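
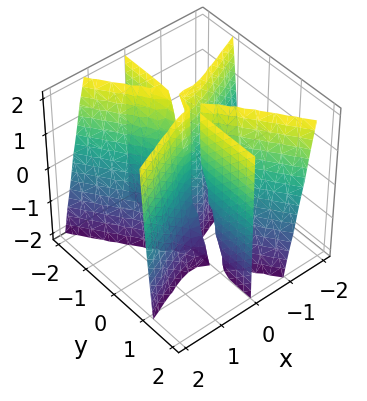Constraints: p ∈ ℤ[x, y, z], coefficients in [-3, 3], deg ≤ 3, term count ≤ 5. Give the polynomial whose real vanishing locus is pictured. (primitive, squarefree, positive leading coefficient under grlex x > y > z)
(a) There are 2 components.
(b) deg p = 3.
(c) Observable constraints: it meets the x-axis at x = 0 (among the integer gridlines); the visible y-axis segment lies entirely on the surface; the visible z-axis segment lies entirely on the surface.
(d) Solving for integer coefficients yields p as stated.

2*x^3 - 3*x^2*y - 3*x*y^2 - x*y*z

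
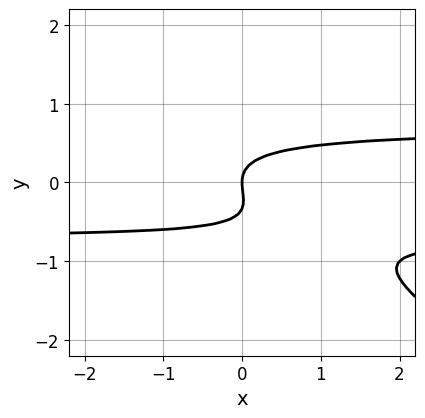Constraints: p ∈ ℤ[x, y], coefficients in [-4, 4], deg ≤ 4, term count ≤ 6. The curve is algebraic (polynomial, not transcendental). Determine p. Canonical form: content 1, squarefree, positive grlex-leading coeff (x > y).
2*x*y^2 + 3*y^3 + y^2 - x

deg p = 3. No degree-2 curve has this shape.
Checking where it meets the axes: one y-axis crossing is at y = 0; one x-axis crossing is at x = 0.
Assembling these constraints gives the stated polynomial.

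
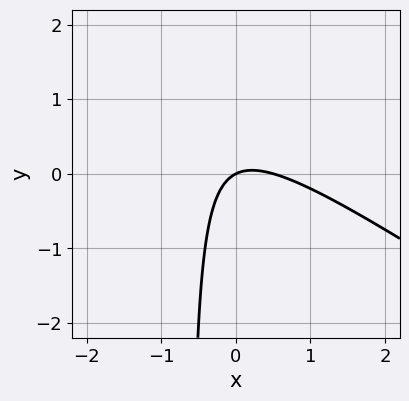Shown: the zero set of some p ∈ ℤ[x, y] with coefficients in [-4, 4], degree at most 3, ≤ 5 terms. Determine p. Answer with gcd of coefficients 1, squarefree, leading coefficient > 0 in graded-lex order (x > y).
2*x^2 + 3*x*y - x + 2*y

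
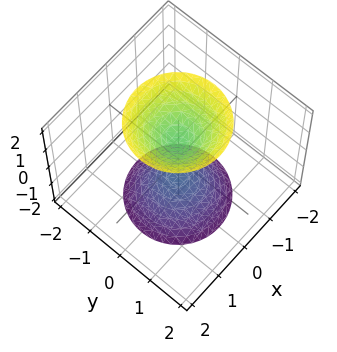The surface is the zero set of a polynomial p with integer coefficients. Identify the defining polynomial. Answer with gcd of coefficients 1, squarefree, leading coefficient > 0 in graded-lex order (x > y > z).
1. The picture has 2 separate pieces. Treating them together as one polynomial.
2. Degree: no degree-1 surface has this shape, so deg p = 2.
3. By symmetry, every cross-section ⟂ z is a circle, so x, y appear only via x² + y².
4. From the visible intercepts: no y-intercept at any integer in the box; it misses every integer gridline on the x-axis.
5. Assembling these constraints gives the stated polynomial. Check: (0, 0, -1) on the z-axis lies on the surface, and p(0, 0, -1) = 0. ✓

2*x^2 + 2*y^2 - z^2 + 1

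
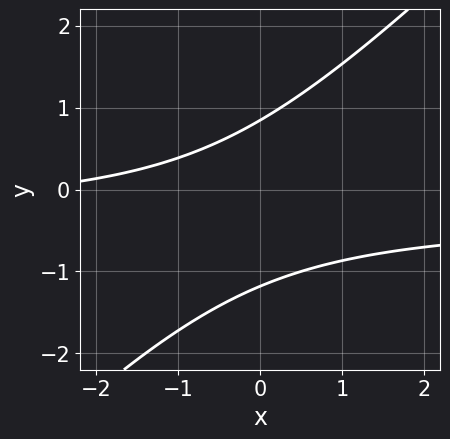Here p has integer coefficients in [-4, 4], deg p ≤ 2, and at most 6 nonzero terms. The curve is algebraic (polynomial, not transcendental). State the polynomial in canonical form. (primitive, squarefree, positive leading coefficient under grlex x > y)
3*x*y - 3*y^2 + x - y + 3

Degree: a generic line meets the curve in up to 2 points, so deg p = 2.
Checking where it meets the axes: no x-intercept at any integer in the box.
Matching integer coefficients to the picture gives p.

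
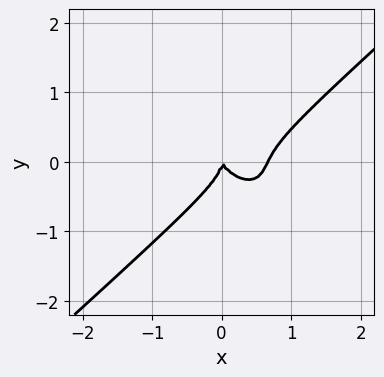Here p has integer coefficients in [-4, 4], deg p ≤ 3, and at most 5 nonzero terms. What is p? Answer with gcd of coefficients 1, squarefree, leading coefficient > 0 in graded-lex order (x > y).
3*x^3 - x*y^2 - 3*y^3 - 2*x^2 - x*y

(a) deg p = 3. No degree-2 curve has this shape.
(b) Observable constraints: it crosses the y-axis at the gridline y = 0; it meets the x-axis at x = 0 (among the integer gridlines).
(c) Assembling these constraints gives the stated polynomial.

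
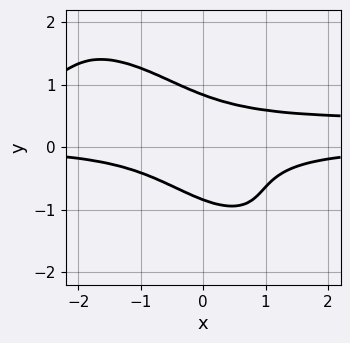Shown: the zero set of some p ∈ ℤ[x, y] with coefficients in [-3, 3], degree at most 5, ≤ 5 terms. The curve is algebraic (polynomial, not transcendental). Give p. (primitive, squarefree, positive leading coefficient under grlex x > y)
2*x^2*y^2 + 3*x*y^3 + 2*y^4 - x^2*y - 1

1. Degree: the shape is more complex than any degree-3 curve, so deg p = 4.
2. Checking where it meets the axes: it misses every integer gridline on the x-axis.
3. Matching integer coefficients to the picture gives p.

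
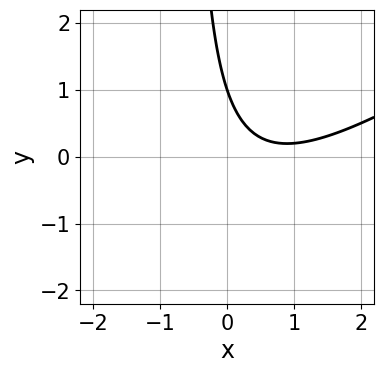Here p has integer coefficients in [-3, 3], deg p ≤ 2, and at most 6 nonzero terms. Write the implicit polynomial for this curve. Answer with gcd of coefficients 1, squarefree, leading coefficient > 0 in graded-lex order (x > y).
deg p = 2.
Reading off the gridlines: it misses every integer gridline on the x-axis; it crosses the y-axis at the gridline y = 1.
The integer polynomial consistent with all of this is the stated p.

2*x^2 - 3*x*y - 3*x - 2*y + 2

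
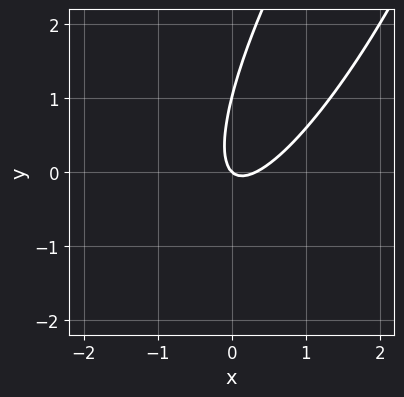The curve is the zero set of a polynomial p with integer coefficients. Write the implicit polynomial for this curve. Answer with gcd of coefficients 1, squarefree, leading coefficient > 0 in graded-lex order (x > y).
3*x^2 - 3*x*y + y^2 - x - y

(a) deg p = 2. The shape is more complex than any degree-1 curve.
(b) Against the integer gridlines: among the integer gridlines, it crosses the y-axis at y ∈ {0, 1}; one x-axis crossing is at x = 0.
(c) Together with the visible shape, these determine p as stated.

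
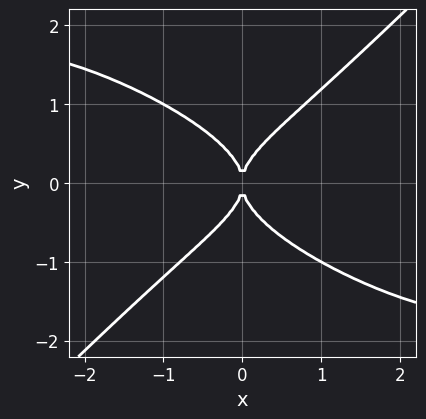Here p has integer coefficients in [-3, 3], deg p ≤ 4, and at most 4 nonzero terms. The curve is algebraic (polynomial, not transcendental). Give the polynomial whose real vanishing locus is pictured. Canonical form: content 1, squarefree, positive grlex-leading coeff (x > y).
x^3*y + 2*x^2*y^2 - 3*y^4 + 2*x^2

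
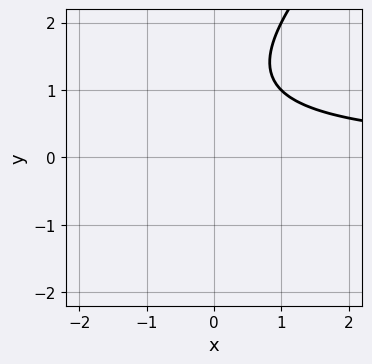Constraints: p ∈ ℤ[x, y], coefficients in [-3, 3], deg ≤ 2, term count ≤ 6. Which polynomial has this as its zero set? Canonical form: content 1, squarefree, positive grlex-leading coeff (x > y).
x*y - y^2 + 2*y - 2

Degree: the shape is more complex than any degree-1 curve, so deg p = 2.
Reading off the gridlines: no x-intercept at any integer in the box; no y-intercept at any integer in the box.
Putting this together gives p.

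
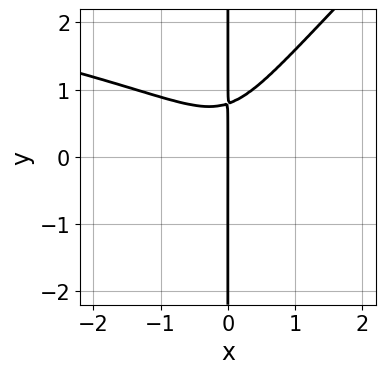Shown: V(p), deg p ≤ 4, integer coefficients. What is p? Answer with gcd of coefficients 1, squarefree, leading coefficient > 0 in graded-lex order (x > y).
2*x^2*y^2 - 2*x*y^3 + 2*x^3 + x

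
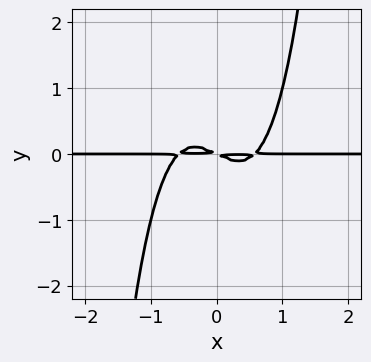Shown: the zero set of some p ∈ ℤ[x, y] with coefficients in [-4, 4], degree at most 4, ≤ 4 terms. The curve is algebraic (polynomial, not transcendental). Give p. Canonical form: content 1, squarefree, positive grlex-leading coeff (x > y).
(a) deg p = 4.
(b) From the axis intercepts and sections: every point of the x-axis in the box is on the curve.
(c) Together with the visible shape, these determine p as stated.

3*x^3*y - x*y - 2*y^2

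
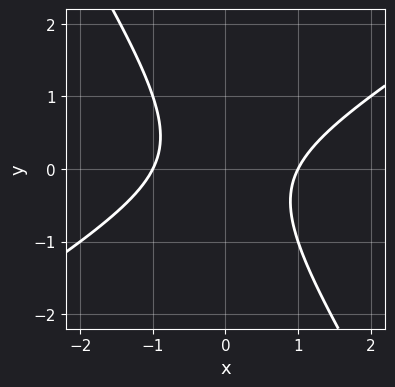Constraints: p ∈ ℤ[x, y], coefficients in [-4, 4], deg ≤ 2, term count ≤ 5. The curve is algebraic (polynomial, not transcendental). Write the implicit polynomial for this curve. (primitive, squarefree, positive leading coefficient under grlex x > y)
x^2 - x*y - y^2 - 1

1. Degree: a generic line meets the curve in up to 2 points, so deg p = 2.
2. From the visible intercepts: it misses every integer gridline on the y-axis; the x-axis gridline crossings are at x ∈ {-1, 1}.
3. Matching integer coefficients to the picture gives p.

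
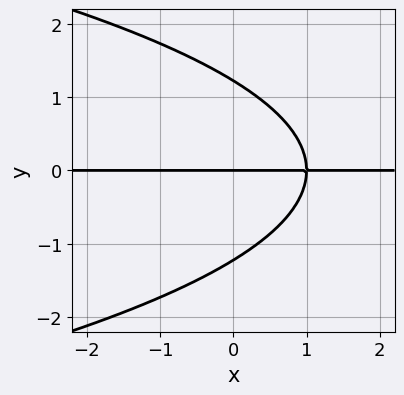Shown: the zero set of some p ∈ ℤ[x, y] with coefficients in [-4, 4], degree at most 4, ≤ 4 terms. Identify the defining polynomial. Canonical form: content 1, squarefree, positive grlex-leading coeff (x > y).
First, degree: the shape is more complex than any degree-2 curve, so deg p = 3.
Next, checking where it meets the axes: one y-axis crossing is at y = 0; the visible x-axis segment lies entirely on the curve.
Finally, fitting integer coefficients to these (and the overall shape) gives p.

2*y^3 + 3*x*y - 3*y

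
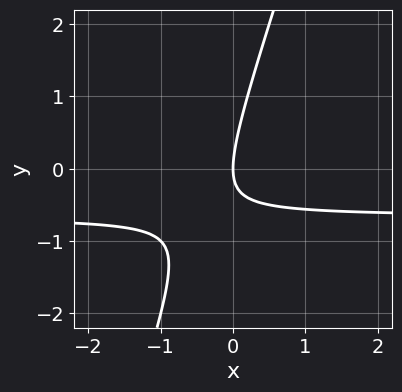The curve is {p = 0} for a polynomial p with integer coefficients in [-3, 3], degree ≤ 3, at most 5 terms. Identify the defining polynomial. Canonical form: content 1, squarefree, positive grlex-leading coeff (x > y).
3*x*y - y^2 + 2*x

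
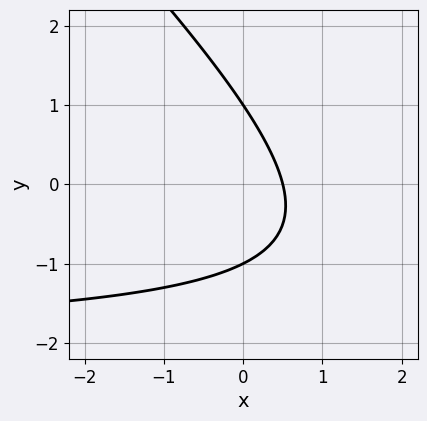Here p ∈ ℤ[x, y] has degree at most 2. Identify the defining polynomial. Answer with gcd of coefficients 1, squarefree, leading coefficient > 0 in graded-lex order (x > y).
x*y + y^2 + 2*x - 1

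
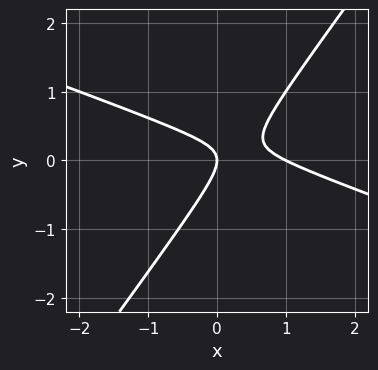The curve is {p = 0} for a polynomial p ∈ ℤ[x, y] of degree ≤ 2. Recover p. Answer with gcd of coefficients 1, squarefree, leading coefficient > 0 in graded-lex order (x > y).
x^2 + 2*x*y - 2*y^2 - x

1. The degree is 2 — a generic line meets the curve in up to 2 points.
2. Observable constraints: the x-axis gridline crossings are at x ∈ {0, 1}; it meets the y-axis at y = 0 (among the integer gridlines).
3. Together with the visible shape, these determine p as stated.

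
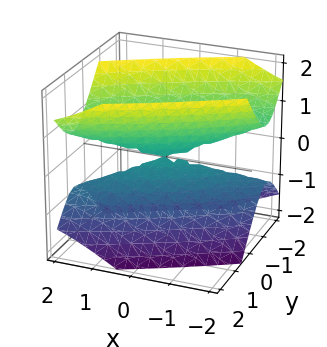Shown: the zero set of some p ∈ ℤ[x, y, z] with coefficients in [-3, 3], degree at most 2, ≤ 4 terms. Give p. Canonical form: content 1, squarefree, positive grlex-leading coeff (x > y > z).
x^2 - 3*x*y + 3*y^2 - 2*z^2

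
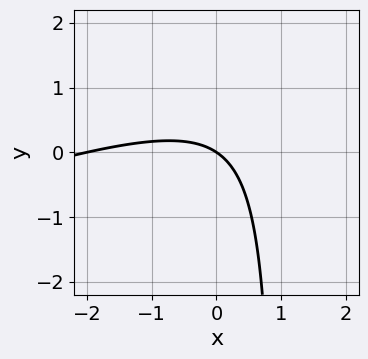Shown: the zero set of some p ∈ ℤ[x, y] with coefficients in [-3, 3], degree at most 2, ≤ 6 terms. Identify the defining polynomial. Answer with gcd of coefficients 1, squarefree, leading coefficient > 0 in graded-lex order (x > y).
Degree: a generic line meets the curve in up to 2 points, so deg p = 2.
Against the integer gridlines: among the integer gridlines, it crosses the x-axis at x ∈ {-2, 0}; one y-axis crossing is at y = 0.
Putting this together gives p.

x^2 - 3*x*y + 2*x + 3*y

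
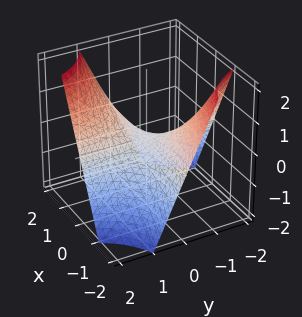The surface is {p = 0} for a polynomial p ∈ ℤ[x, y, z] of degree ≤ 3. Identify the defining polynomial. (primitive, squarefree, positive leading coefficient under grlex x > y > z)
1. deg p = 2. A hyperbolic paraboloid; a quadric.
2. From the axis intercepts and sections: it meets the z-axis at z = 0 (among the integer gridlines); the visible y-axis segment lies entirely on the surface; the visible x-axis segment lies entirely on the surface.
3. Fitting integer coefficients to these (and the overall shape) gives p.

x*y - z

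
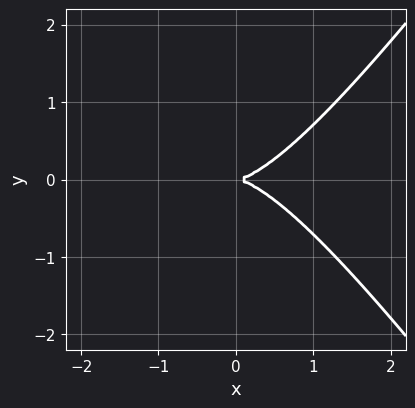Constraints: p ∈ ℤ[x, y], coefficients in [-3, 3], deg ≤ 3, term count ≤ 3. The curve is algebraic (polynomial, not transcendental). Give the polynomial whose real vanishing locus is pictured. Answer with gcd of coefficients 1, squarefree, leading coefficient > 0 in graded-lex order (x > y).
(a) deg p = 3. A generic line meets the curve in up to 3 points.
(b) Symmetries: it's symmetric under y → −y, forcing even powers of y.
(c) Against the integer gridlines: it crosses the y-axis at the gridline y = 0; one x-axis crossing is at x = 0.
(d) Matching integer coefficients to the picture gives p.

2*x^3 - x*y^2 - 3*y^2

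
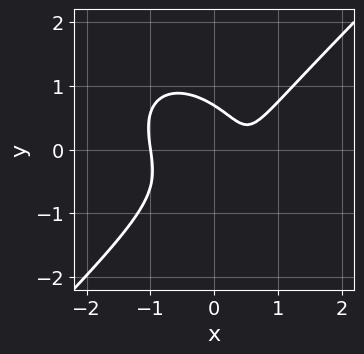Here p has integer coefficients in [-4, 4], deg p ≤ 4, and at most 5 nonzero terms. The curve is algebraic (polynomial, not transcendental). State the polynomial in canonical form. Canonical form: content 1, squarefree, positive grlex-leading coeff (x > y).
First, degree: a generic line meets the curve in up to 3 points, so deg p = 3.
Then, from the axis intercepts and sections: one x-axis crossing is at x = -1.
Finally, these observations pin down the coefficients.

3*x^3 - 3*y^3 - x*y - 2*x + 1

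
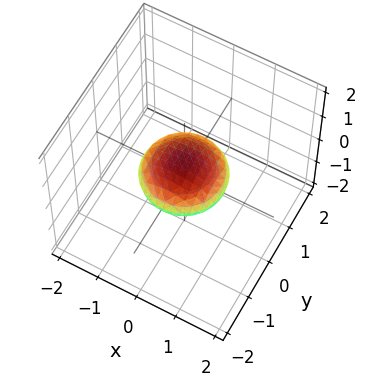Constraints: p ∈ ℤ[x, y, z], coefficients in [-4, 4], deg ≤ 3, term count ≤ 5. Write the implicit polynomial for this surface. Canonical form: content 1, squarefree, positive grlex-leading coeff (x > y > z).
(a) The degree is 2 — no degree-1 surface has this shape.
(b) By symmetry, every cross-section ⟂ z is a circle, so x, y appear only via x² + y².
(c) Observable constraints: a circular section at z = 0 has radius exactly 1; the x-axis gridline crossings are at x ∈ {-1, 1}.
(d) Solving for integer coefficients yields p as stated.

x^2 + y^2 + 3*z^2 - 1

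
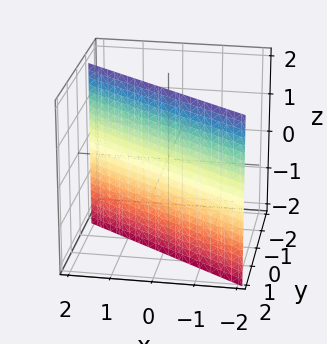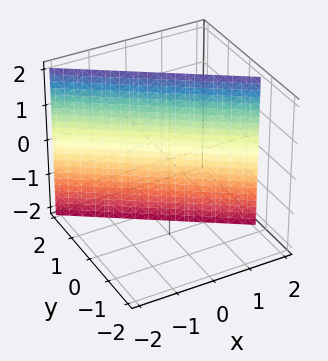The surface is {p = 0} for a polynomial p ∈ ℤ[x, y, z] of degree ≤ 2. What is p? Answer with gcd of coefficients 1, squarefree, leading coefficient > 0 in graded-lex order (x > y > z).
2*x + 3*y - 2

First, degree: the surface is flat (a plane), so deg p = 1.
Next, from the visible intercepts: the surface avoids every integer z-axis point in the box; one x-axis crossing is at x = 1.
Finally, these observations pin down the coefficients.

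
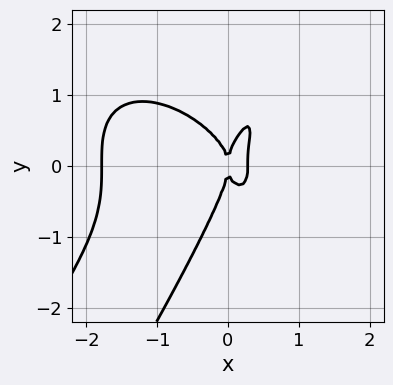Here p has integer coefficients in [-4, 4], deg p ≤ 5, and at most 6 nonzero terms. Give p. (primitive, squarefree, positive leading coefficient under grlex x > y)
2*x^4 - 2*x*y^3 + y^4 + 3*x^3 - x^2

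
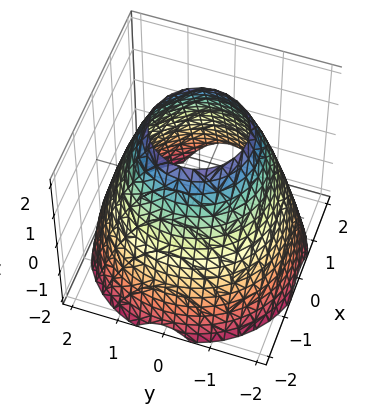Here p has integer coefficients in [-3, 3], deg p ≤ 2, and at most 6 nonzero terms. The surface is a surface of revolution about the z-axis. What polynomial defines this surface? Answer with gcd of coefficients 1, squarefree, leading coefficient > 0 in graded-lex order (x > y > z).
x^2 + y^2 + z - 3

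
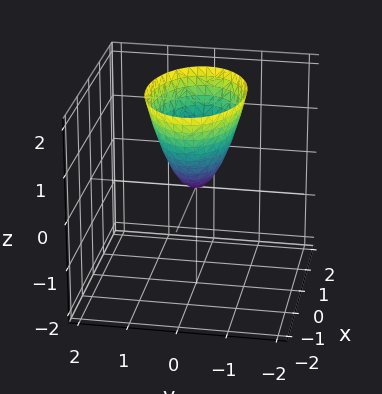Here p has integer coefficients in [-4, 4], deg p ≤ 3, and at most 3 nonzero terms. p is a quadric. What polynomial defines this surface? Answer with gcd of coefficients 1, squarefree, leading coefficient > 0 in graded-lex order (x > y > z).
x^2 + 2*y^2 - z

deg p = 2. A single bowl opening along one axis; a quadric.
Symmetries: it's symmetric under y → −y, forcing even powers of y; the x ↦ −x reflection is a symmetry, so x appears only in even powers.
From the visible intercepts: it crosses the y-axis at the gridline y = 0; one x-axis crossing is at x = 0; it meets the z-axis at z = 0 (among the integer gridlines).
These observations pin down the coefficients.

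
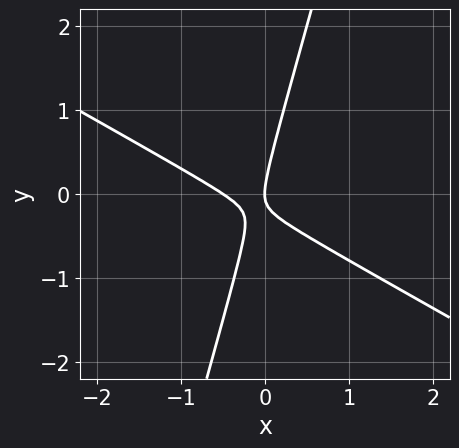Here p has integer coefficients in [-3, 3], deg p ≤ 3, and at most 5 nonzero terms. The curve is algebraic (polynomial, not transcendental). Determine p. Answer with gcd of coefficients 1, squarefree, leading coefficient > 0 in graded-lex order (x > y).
deg p = 2. A generic line meets the curve in up to 2 points.
Observable constraints: it meets the y-axis at y = 0 (among the integer gridlines); it crosses the x-axis at the gridline x = 0.
Matching integer coefficients to the picture gives p.

2*x^2 + 3*x*y - y^2 + x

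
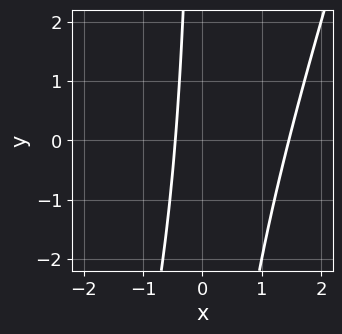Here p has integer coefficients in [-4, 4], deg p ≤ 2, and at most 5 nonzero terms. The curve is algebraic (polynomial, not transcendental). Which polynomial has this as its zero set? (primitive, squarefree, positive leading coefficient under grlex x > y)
1. The degree is 2 — a generic line meets the curve in up to 2 points.
2. Against the integer gridlines: no y-intercept at any integer in the box.
3. Solving for integer coefficients yields p as stated.

3*x^2 - x*y - 3*x - 2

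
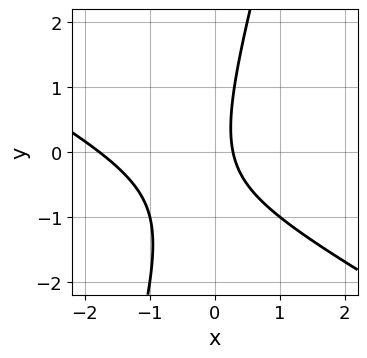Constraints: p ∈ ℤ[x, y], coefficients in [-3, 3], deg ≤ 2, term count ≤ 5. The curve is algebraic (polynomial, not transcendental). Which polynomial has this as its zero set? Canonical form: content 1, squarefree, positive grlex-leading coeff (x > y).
(a) deg p = 2. A generic line meets the curve in up to 2 points.
(b) Checking where it meets the axes: it misses every integer gridline on the y-axis.
(c) Putting this together gives p.

2*x^2 + 3*x*y - y^2 + 3*x - 1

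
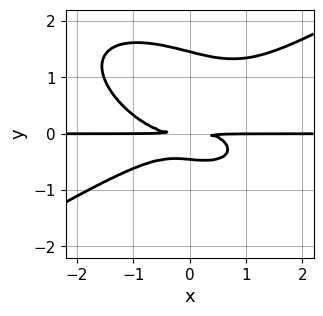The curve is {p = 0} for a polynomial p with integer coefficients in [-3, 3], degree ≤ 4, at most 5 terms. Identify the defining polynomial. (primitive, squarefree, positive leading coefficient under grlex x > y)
The degree is 4 — no degree-3 curve has this shape.
Against the integer gridlines: every point of the x-axis in the box is on the curve.
Fitting integer coefficients to these (and the overall shape) gives p.

x^3*y - x*y^3 - 3*y^4 + 3*y^3 + 2*y^2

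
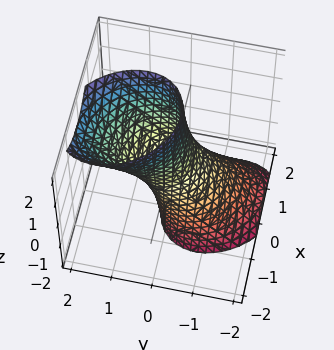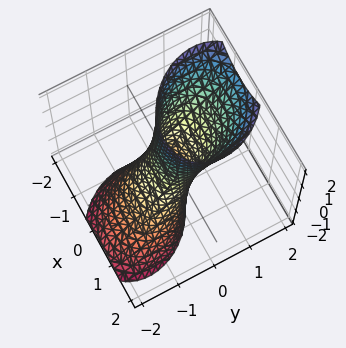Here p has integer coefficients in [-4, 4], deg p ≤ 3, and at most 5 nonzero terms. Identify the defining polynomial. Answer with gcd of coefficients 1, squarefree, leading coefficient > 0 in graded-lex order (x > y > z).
2*x^2 + x*y + 2*y^2 - 2*y*z - 1

First, degree: no degree-1 surface has this shape, so deg p = 2.
Then, from the visible intercepts: it misses every integer gridline on the z-axis.
Finally, together with the visible shape, these determine p as stated.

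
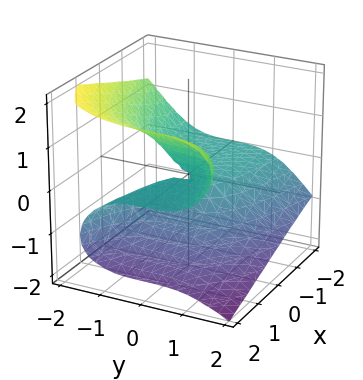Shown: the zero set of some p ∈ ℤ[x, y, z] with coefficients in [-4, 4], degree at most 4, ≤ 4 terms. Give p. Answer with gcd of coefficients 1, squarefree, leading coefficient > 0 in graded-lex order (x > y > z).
y^3 + 2*z^3 - 3*x*z

1. The degree is 3 — the shape is more complex than any degree-2 surface.
2. Observable constraints: one z-axis crossing is at z = 0; the visible x-axis segment lies entirely on the surface; one y-axis crossing is at y = 0.
3. Together with the visible shape, these determine p as stated.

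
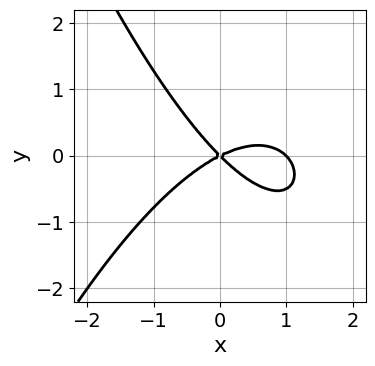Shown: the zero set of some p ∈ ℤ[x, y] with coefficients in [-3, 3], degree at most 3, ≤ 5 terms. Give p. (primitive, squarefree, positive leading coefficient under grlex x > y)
x^3 - x^2 + x*y + 2*y^2

The degree is 3 — no degree-2 curve has this shape.
From the axis intercepts and sections: among the integer gridlines, it crosses the x-axis at x ∈ {0, 1}; it crosses the y-axis at the gridline y = 0.
Putting this together gives p.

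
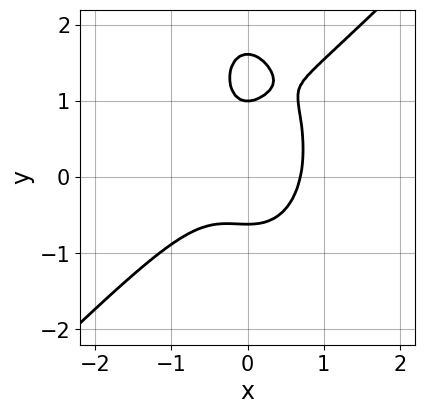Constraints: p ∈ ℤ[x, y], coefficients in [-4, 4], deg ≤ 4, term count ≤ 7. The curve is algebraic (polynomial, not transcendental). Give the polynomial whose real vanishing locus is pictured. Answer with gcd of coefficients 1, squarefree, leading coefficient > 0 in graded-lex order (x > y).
3*x^3 - 2*x^2*y - y^3 + 2*y^2 - 1

(a) deg p = 3.
(b) Checking where it meets the axes: it crosses the y-axis at the gridline y = 1.
(c) Together with the visible shape, these determine p as stated.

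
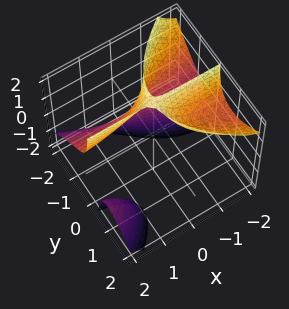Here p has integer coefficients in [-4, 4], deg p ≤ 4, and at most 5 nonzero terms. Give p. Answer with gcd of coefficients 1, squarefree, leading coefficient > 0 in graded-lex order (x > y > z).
1. I count 2 distinct pieces. Treating them together as one polynomial.
2. The degree is 3 — the shape is more complex than any degree-2 surface.
3. Observable constraints: it meets the z-axis at z = 2 (among the integer gridlines); no x-intercept at any integer in the box.
4. Together with the visible shape, these determine p as stated. Check: (0, -1, 0) on the y-axis lies on the surface, and p(0, -1, 0) = 0. ✓

3*x*y*z + 2*y^3 - z + 2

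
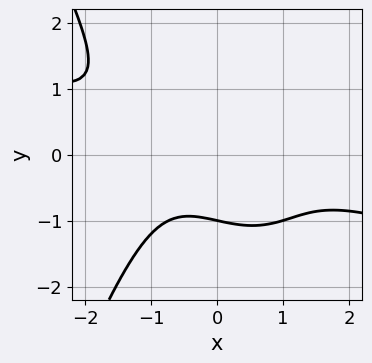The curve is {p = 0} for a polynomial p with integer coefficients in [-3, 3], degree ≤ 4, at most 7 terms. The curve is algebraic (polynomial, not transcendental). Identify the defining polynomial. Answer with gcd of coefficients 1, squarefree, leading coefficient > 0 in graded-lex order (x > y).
1. Degree: no degree-3 curve has this shape, so deg p = 4.
2. From the visible intercepts: no x-intercept at any integer in the box; one y-axis crossing is at y = -1.
3. Putting this together gives p.

x^4 + 3*x^3*y + 3*y^3 - 2*x*y + 3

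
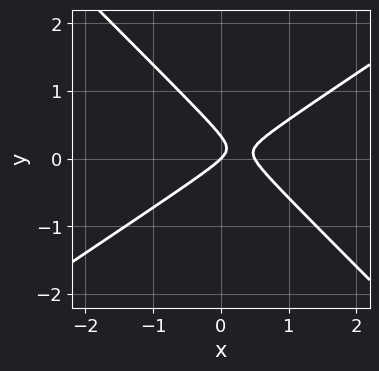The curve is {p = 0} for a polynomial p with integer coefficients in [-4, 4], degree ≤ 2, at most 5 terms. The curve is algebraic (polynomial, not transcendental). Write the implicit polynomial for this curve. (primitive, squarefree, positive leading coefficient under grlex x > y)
2*x^2 - x*y - 3*y^2 - x + y

(a) Degree: no degree-1 curve has this shape, so deg p = 2.
(b) Reading off the gridlines: it crosses the x-axis at the gridline x = 0; it meets the y-axis at y = 0 (among the integer gridlines).
(c) Solving for integer coefficients yields p as stated.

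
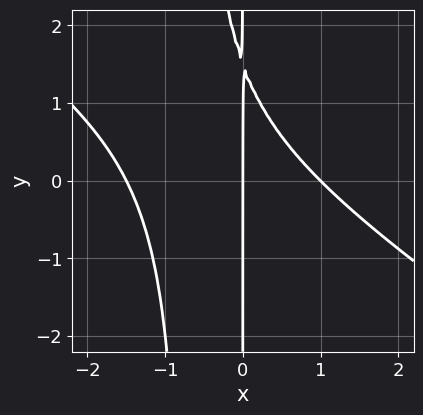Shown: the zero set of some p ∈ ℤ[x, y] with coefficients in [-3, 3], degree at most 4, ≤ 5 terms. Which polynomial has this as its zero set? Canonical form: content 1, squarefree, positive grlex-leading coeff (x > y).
First, deg p = 3.
Next, observable constraints: among the integer gridlines, it crosses the x-axis at x ∈ {0, 1}; every point of the y-axis in the box is on the curve.
Finally, solving for integer coefficients yields p as stated.

2*x^3 + 3*x^2*y + x^2 + 2*x*y - 3*x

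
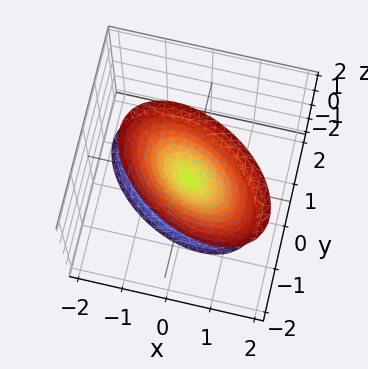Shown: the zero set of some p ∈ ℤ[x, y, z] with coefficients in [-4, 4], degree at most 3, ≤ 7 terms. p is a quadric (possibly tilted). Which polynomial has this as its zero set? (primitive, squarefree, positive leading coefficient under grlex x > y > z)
2*x^2 + 2*x*y + 3*y^2 + y*z - z^2

The picture has 2 separate pieces. Treating them together as one polynomial.
deg p = 2. The shape is more complex than any degree-1 surface.
Observable constraints: it meets the y-axis at y = 0 (among the integer gridlines); one z-axis crossing is at z = 0; one x-axis crossing is at x = 0.
Matching integer coefficients to the picture gives p.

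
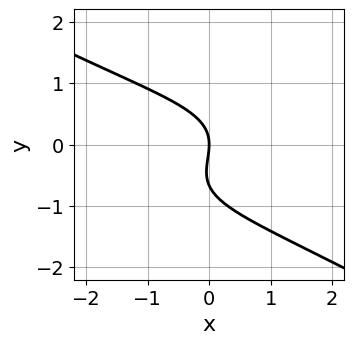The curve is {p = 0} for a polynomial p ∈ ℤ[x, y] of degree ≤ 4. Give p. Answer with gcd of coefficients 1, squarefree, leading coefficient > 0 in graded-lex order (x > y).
x^2*y - 3*y^3 - 2*y^2 - 3*x

First, degree: a generic line meets the curve in up to 3 points, so deg p = 3.
Then, checking where it meets the axes: one y-axis crossing is at y = 0; one x-axis crossing is at x = 0.
Finally, these observations pin down the coefficients.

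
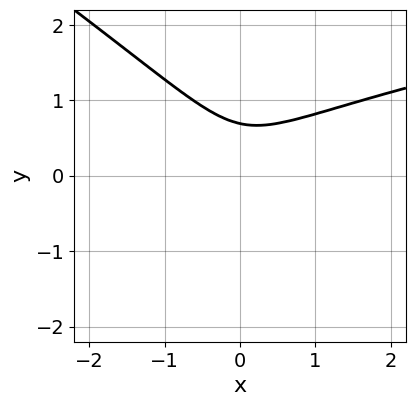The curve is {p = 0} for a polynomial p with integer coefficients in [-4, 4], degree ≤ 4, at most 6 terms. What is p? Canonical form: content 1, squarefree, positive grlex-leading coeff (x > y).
2*x*y^2 + 3*y^3 - 2*x^2 - 1

1. Degree: the shape is more complex than any degree-2 curve, so deg p = 3.
2. From the axis intercepts and sections: no x-intercept at any integer in the box.
3. Matching integer coefficients to the picture gives p.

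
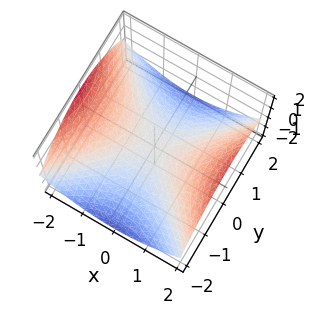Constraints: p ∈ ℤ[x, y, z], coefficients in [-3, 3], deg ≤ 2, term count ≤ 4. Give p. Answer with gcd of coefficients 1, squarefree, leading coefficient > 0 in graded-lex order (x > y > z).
The degree is 2 — a saddle surface; a quadric.
Symmetries: it's symmetric under y → −y, forcing even powers of y; the x ↦ −x reflection is a symmetry, so x appears only in even powers.
Against the integer gridlines: one y-axis crossing is at y = 0; one x-axis crossing is at x = 0; it crosses the z-axis at the gridline z = 0.
Together with the visible shape, these determine p as stated.

x^2 - y^2 - 3*z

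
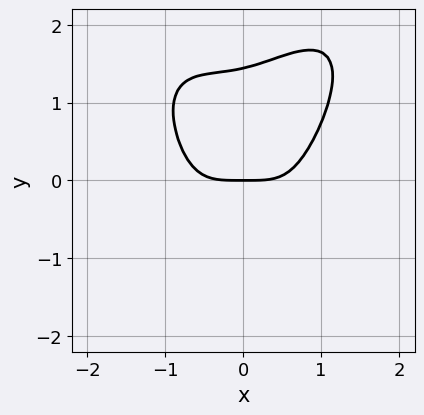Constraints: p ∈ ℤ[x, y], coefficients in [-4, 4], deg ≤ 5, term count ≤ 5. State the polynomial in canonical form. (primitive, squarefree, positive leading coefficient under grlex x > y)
3*x^4 - x^2*y^2 + y^4 - x*y^2 - 3*y

1. deg p = 4. A generic line meets the curve in up to 4 points.
2. Reading off the gridlines: it meets the x-axis at x = 0 (among the integer gridlines); it crosses the y-axis at the gridline y = 0.
3. Putting this together gives p.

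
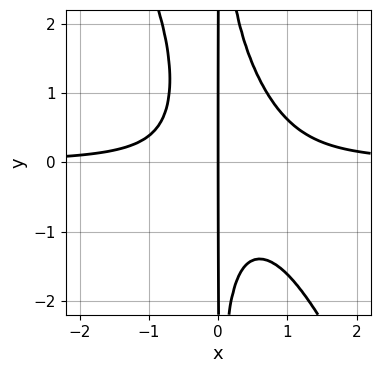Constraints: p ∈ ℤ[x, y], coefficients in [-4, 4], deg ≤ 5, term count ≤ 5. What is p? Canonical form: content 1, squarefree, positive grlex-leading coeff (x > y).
2*x^3*y + x^2*y^2 - x^2*y - x

First, deg p = 4. The shape is more complex than any degree-3 curve.
Then, reading off the gridlines: the visible y-axis segment lies entirely on the curve; it crosses the x-axis at the gridline x = 0.
Finally, putting this together gives p.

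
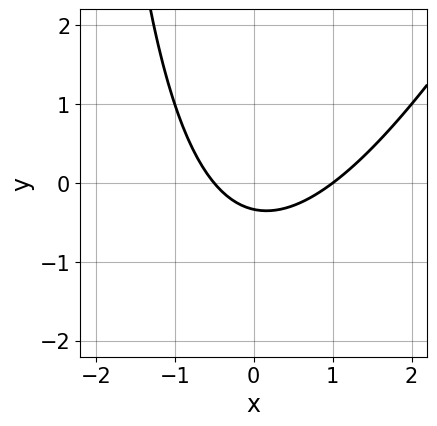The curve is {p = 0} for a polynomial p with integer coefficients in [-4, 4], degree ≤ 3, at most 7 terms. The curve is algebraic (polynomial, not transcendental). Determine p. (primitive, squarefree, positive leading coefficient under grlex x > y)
2*x^2 - x*y - x - 3*y - 1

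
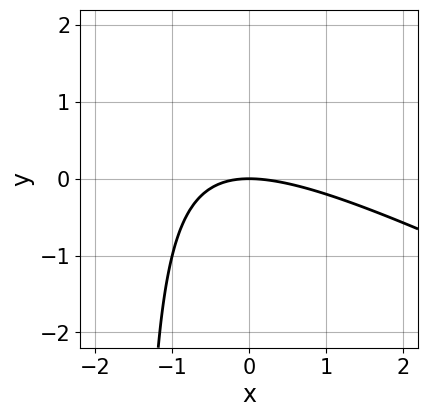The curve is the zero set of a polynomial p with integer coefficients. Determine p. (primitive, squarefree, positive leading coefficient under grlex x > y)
x^2 + 2*x*y + 3*y

1. deg p = 2. The shape is more complex than any degree-1 curve.
2. Checking where it meets the axes: one y-axis crossing is at y = 0; one x-axis crossing is at x = 0.
3. Fitting integer coefficients to these (and the overall shape) gives p.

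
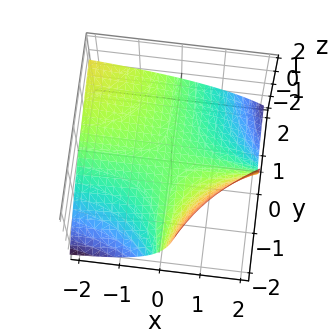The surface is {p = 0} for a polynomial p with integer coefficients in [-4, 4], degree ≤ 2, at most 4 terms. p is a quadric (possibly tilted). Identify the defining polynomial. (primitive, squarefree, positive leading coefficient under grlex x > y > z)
x*y - x*z + y*z + 3*z

(a) deg p = 2. The shape is more complex than any degree-1 surface.
(b) Against the integer gridlines: the visible x-axis segment lies entirely on the surface; the visible y-axis segment lies entirely on the surface.
(c) Assembling these constraints gives the stated polynomial.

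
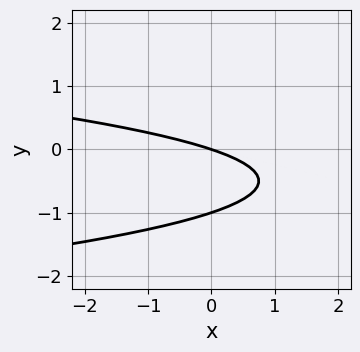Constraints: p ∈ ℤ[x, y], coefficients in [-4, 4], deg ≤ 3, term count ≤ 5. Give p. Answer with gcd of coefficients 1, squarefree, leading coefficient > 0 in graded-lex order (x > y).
First, degree: a generic line meets the curve in up to 2 points, so deg p = 2.
Then, from the visible intercepts: among the integer gridlines, it crosses the y-axis at y ∈ {-1, 0}; it meets the x-axis at x = 0 (among the integer gridlines).
Finally, matching integer coefficients to the picture gives p.

3*y^2 + x + 3*y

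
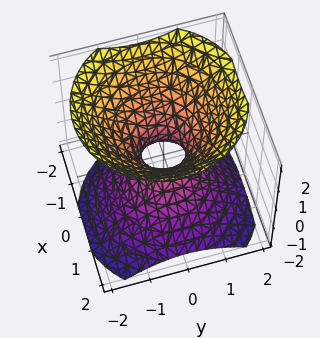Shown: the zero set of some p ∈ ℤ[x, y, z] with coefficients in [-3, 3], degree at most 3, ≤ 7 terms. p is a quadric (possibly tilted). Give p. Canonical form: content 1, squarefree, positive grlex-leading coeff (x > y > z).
3*x^2 + x*z + 3*y^2 - 3*z^2 - 1

(a) deg p = 2. The shape is more complex than any degree-1 surface.
(b) Checking where it meets the axes: the surface avoids every integer z-axis point in the box.
(c) The integer polynomial consistent with all of this is the stated p.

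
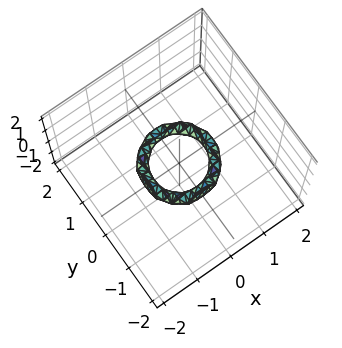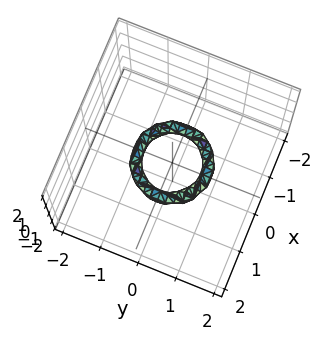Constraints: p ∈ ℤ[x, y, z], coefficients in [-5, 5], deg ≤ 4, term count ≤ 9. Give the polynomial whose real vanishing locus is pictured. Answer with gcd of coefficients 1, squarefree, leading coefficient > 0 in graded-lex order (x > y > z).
The degree is 4 — no degree-3 surface has this shape.
By symmetry, every cross-section ⟂ z is a circle, so x, y appear only via x² + y².
Reading off the gridlines: among the integer gridlines, it crosses the y-axis at y ∈ {-1, 1}; a circular section at z = 0 has radius between 0 and 1; among the integer gridlines, it crosses the x-axis at x ∈ {-1, 1}; the surface avoids every integer z-axis point in the box.
Putting this together gives p.

2*x^4 + 4*x^2*y^2 + 2*y^4 - 3*x^2 - 3*y^2 + 2*z^2 + 1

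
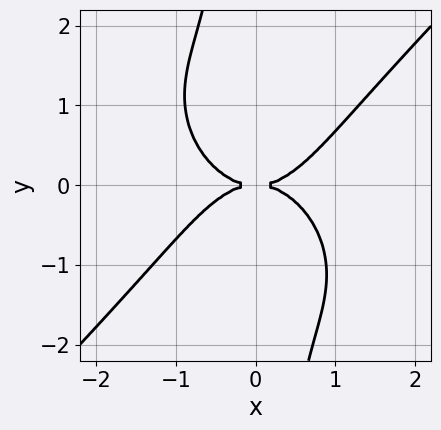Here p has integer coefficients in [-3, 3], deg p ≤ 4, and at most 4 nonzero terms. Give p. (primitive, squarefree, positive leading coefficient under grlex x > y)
2*x^4 - 2*x*y^3 - 3*y^2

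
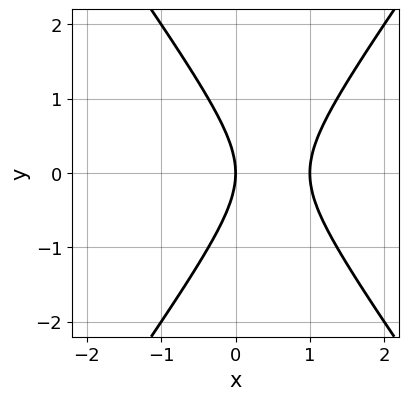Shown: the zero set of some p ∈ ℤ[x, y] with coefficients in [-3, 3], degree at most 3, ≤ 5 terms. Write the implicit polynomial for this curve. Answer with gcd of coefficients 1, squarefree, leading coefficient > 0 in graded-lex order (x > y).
2*x^2 - y^2 - 2*x

1. deg p = 2. The shape is more complex than any degree-1 curve.
2. Symmetries: it's symmetric under y → −y, forcing even powers of y.
3. Reading off the gridlines: it crosses the y-axis at the gridline y = 0; among the integer gridlines, it crosses the x-axis at x ∈ {0, 1}.
4. Assembling these constraints gives the stated polynomial.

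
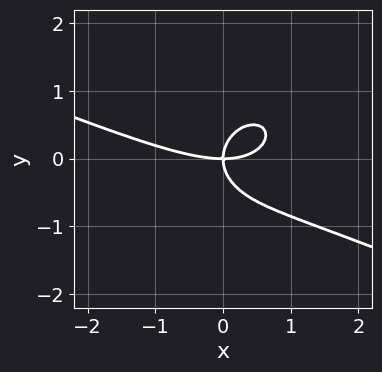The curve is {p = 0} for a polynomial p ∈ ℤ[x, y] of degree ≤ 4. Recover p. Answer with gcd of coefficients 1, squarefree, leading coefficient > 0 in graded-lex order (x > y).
First, deg p = 3.
Then, observable constraints: it meets the x-axis at x = 0 (among the integer gridlines); it crosses the y-axis at the gridline y = 0.
Finally, fitting integer coefficients to these (and the overall shape) gives p.

x^3 + 2*x^2*y + 3*y^3 - 3*x*y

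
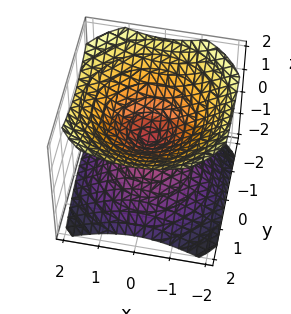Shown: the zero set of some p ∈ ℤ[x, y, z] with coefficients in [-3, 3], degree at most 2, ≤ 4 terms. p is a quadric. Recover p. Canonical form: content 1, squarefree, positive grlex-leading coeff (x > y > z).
1. The picture has 2 separate pieces.
2. Degree: a double cone through the origin; a quadric, so deg p = 2.
3. Symmetries: the z-axis is an axis of rotation, so x and y enter only as x² + y²; mirror symmetry z ↦ −z ⇒ only even powers of z.
4. Observable constraints: it meets the x-axis at x = 0 (among the integer gridlines); it meets the z-axis at z = 0 (among the integer gridlines); it crosses the y-axis at the gridline y = 0.
5. Putting this together gives p.

2*x^2 + 2*y^2 - 3*z^2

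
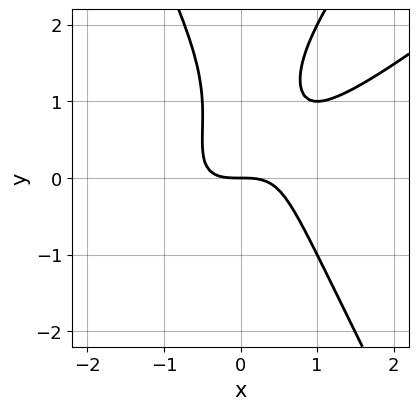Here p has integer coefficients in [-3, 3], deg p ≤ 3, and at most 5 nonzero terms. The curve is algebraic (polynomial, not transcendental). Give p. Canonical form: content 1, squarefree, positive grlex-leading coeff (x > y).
(a) The degree is 3 — the shape is more complex than any degree-2 curve.
(b) Against the integer gridlines: one y-axis crossing is at y = 0; it crosses the x-axis at the gridline x = 0.
(c) Together with the visible shape, these determine p as stated.

2*x^3 - 3*x^2*y + y^3 - 2*y^2 + 2*y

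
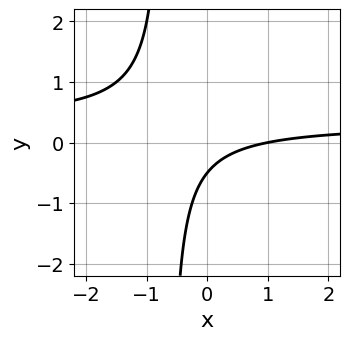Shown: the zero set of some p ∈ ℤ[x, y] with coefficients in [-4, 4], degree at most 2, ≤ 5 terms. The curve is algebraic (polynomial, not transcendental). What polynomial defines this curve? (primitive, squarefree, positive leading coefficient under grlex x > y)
3*x*y - x + 2*y + 1

(a) Degree: a generic line meets the curve in up to 2 points, so deg p = 2.
(b) From the axis intercepts and sections: it crosses the x-axis at the gridline x = 1.
(c) Together with the visible shape, these determine p as stated.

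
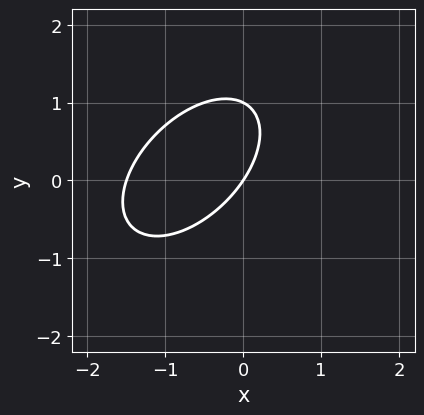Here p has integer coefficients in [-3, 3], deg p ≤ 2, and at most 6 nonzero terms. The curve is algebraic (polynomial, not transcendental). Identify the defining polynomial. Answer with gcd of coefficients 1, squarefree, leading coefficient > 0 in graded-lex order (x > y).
2*x^2 - 2*x*y + 2*y^2 + 3*x - 2*y

deg p = 2. No degree-1 curve has this shape.
From the visible intercepts: one x-axis crossing is at x = 0; among the integer gridlines, it crosses the y-axis at y ∈ {0, 1}.
Matching integer coefficients to the picture gives p.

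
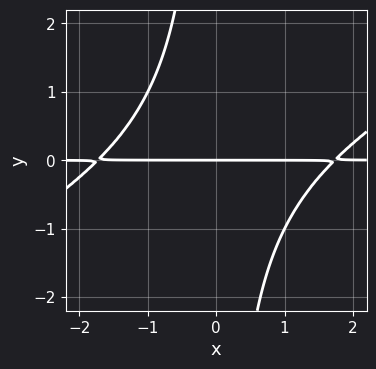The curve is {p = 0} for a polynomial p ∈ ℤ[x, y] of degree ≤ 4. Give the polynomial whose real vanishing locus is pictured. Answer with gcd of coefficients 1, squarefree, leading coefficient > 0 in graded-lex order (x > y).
x^2*y - 2*x*y^2 - 3*y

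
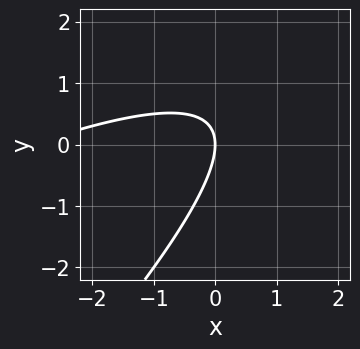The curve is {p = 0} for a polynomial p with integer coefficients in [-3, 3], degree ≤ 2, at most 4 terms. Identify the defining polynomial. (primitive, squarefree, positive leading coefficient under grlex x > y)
x^2 - 3*x*y + 2*y^2 + 3*x

First, the degree is 2 — no degree-1 curve has this shape.
Then, observable constraints: it meets the x-axis at x = 0 (among the integer gridlines); one y-axis crossing is at y = 0.
Finally, together with the visible shape, these determine p as stated.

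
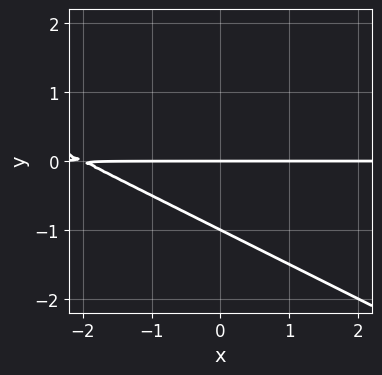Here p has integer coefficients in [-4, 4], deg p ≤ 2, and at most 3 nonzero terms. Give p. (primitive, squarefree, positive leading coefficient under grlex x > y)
First, the degree is 2 — the shape is more complex than any degree-1 curve.
Next, from the axis intercepts and sections: among the integer gridlines, it crosses the y-axis at y ∈ {-1, 0}; the visible x-axis segment lies entirely on the curve.
Finally, putting this together gives p.

x*y + 2*y^2 + 2*y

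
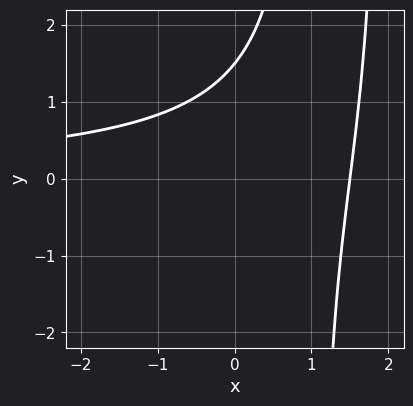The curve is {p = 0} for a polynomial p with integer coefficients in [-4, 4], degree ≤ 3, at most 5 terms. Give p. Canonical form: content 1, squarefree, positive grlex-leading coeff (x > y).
x^2*y - 3*x*y + 2*x + 2*y - 3

1. The degree is 3 — a generic line meets the curve in up to 3 points.
2. Solving for integer coefficients yields p as stated.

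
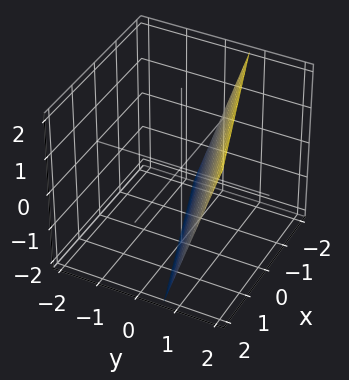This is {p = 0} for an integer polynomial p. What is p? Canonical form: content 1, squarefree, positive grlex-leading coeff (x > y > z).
1. Degree: the surface is flat (a plane), so deg p = 1.
2. Reading off the gridlines: it crosses the z-axis at the gridline z = -2; it meets the x-axis at x = -2 (among the integer gridlines).
3. Together with the visible shape, these determine p as stated.

x - 3*y + z + 2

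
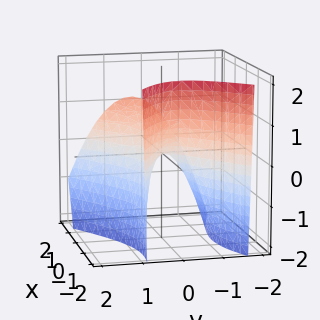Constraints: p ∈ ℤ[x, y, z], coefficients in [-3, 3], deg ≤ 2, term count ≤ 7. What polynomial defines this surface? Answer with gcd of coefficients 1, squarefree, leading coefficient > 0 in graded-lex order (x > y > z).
x^2 + x*y - x*z - 3*y^2 - 2*z

(a) The degree is 2 — a generic line meets the surface in up to 2 points.
(b) From the visible intercepts: it crosses the y-axis at the gridline y = 0; it crosses the z-axis at the gridline z = 0; one x-axis crossing is at x = 0.
(c) Matching integer coefficients to the picture gives p.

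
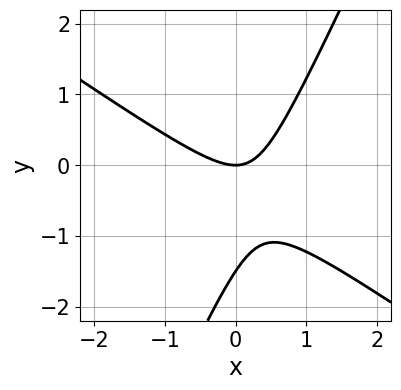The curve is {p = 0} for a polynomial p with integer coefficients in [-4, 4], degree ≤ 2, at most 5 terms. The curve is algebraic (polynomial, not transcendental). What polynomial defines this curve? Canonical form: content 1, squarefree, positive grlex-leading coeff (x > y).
3*x^2 + 3*x*y - 2*y^2 - 3*y

(a) The degree is 2 — a generic line meets the curve in up to 2 points.
(b) Reading off the gridlines: it meets the x-axis at x = 0 (among the integer gridlines); it crosses the y-axis at the gridline y = 0.
(c) Fitting integer coefficients to these (and the overall shape) gives p.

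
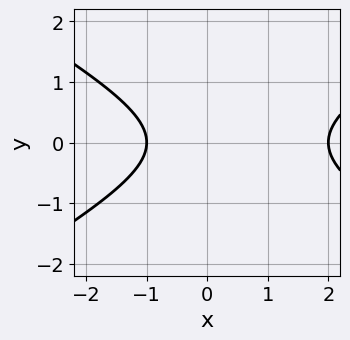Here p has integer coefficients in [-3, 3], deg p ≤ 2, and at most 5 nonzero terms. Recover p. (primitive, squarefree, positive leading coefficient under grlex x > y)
(a) The degree is 2 — a generic line meets the curve in up to 2 points.
(b) Symmetries: mirror symmetry y ↦ −y ⇒ only even powers of y.
(c) From the axis intercepts and sections: among the integer gridlines, it crosses the x-axis at x ∈ {-1, 2}; no y-intercept at any integer in the box.
(d) Fitting integer coefficients to these (and the overall shape) gives p.

x^2 - 3*y^2 - x - 2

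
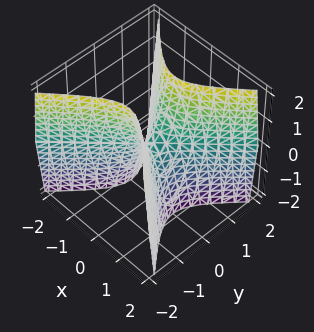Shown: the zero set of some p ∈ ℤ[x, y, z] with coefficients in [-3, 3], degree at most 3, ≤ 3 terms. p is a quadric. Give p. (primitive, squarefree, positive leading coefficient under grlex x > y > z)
3*x^2 - 3*y^2 + z

First, deg p = 2. A saddle surface; a quadric.
Next, symmetries: the y ↦ −y reflection is a symmetry, so y appears only in even powers; the x ↦ −x reflection is a symmetry, so x appears only in even powers.
Next, from the axis intercepts and sections: it meets the y-axis at y = 0 (among the integer gridlines); one z-axis crossing is at z = 0; one x-axis crossing is at x = 0.
Finally, the integer polynomial consistent with all of this is the stated p.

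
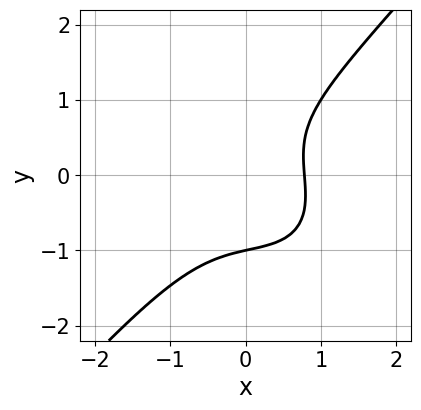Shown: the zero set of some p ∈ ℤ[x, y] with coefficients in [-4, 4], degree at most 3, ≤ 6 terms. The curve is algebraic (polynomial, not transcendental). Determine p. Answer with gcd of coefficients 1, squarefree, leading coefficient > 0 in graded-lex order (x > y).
First, deg p = 3. The shape is more complex than any degree-2 curve.
Next, against the integer gridlines: it crosses the y-axis at the gridline y = -1.
Finally, matching integer coefficients to the picture gives p.

3*x^3 + x^2*y - 3*y^3 + 2*x - 3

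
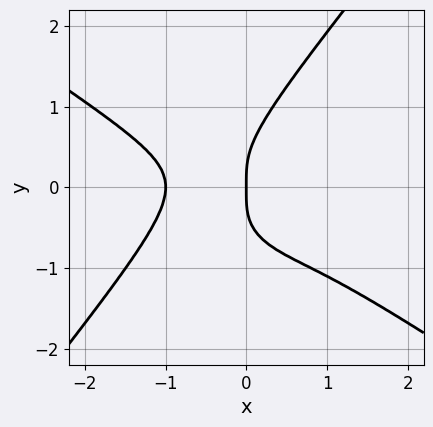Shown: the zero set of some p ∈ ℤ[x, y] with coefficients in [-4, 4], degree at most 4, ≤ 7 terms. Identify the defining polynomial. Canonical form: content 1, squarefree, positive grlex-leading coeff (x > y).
First, deg p = 4. A generic line meets the curve in up to 4 points.
Then, from the axis intercepts and sections: among the integer gridlines, it crosses the x-axis at x ∈ {-1, 0}; one y-axis crossing is at y = 0.
Finally, solving for integer coefficients yields p as stated.

x^4 + 2*x*y^3 - 2*y^4 + 3*x*y^2 + x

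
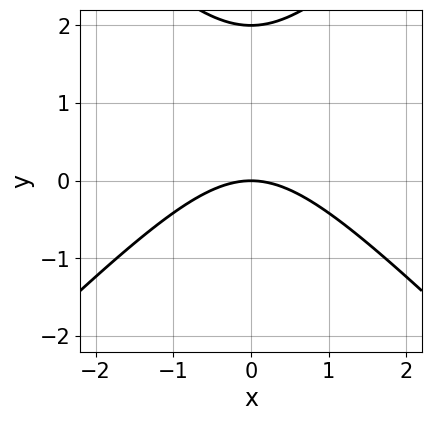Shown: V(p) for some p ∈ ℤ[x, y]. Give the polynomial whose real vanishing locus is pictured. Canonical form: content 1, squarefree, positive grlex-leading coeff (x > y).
(a) The degree is 2 — a generic line meets the curve in up to 2 points.
(b) Symmetries: the x ↦ −x reflection is a symmetry, so x appears only in even powers.
(c) Observable constraints: among the integer gridlines, it crosses the y-axis at y ∈ {0, 2}; it meets the x-axis at x = 0 (among the integer gridlines).
(d) Assembling these constraints gives the stated polynomial.

x^2 - y^2 + 2*y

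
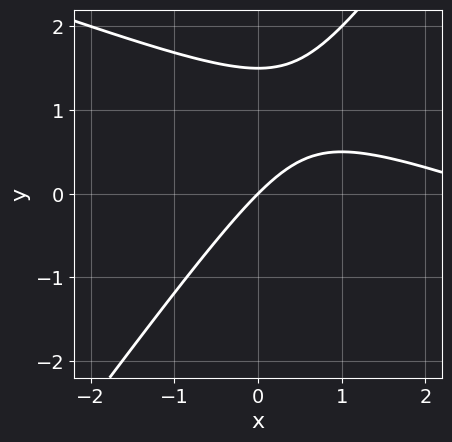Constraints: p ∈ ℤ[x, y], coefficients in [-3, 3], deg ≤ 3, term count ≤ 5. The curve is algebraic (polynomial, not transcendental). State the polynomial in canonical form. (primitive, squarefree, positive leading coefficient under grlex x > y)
x^2 + 2*x*y - 2*y^2 - 3*x + 3*y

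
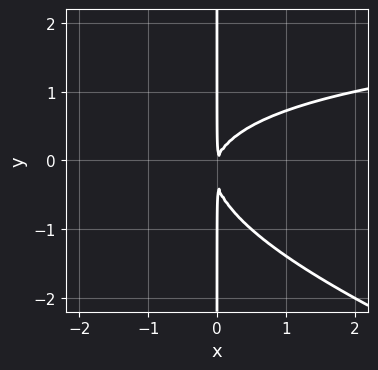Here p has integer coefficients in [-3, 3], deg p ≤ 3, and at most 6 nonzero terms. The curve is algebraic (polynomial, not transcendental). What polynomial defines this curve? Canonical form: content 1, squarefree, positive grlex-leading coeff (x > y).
deg p = 3. A generic line meets the curve in up to 3 points.
From the axis intercepts and sections: the visible y-axis segment lies entirely on the curve.
Matching integer coefficients to the picture gives p.

x^2*y + 3*x*y^2 - 3*x^2 + x*y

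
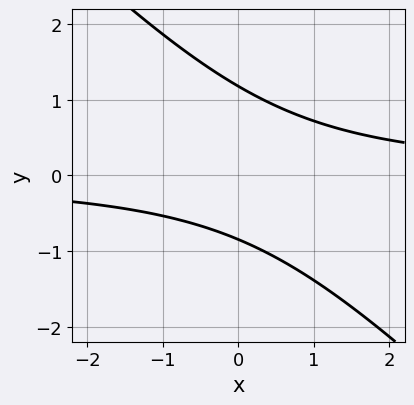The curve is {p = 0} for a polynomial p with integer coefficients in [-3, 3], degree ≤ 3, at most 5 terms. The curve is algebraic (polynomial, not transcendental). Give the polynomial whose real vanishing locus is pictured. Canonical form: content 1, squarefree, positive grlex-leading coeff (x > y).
3*x*y + 3*y^2 - y - 3

(a) The degree is 2 — the shape is more complex than any degree-1 curve.
(b) Checking where it meets the axes: it misses every integer gridline on the x-axis.
(c) The integer polynomial consistent with all of this is the stated p.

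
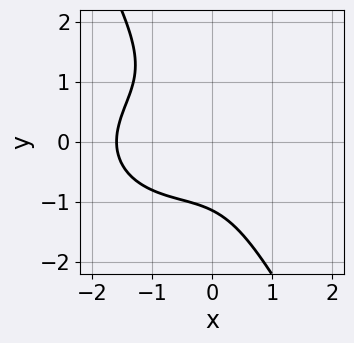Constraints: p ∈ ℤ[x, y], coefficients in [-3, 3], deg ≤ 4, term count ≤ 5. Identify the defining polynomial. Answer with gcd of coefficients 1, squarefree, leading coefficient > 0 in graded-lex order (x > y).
2*x^3 + 3*x*y^2 + 2*y^3 + 2*x^2 + 3

Degree: a generic line meets the curve in up to 3 points, so deg p = 3.
Solving for integer coefficients yields p as stated.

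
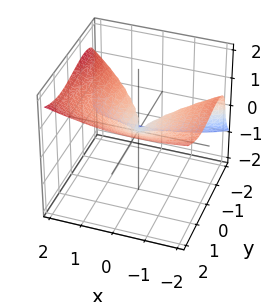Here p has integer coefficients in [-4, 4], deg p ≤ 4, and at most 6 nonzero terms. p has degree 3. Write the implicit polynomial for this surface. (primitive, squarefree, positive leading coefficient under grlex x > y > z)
y^3 - y*z^2 - 2*z^3 + x^2 + x*z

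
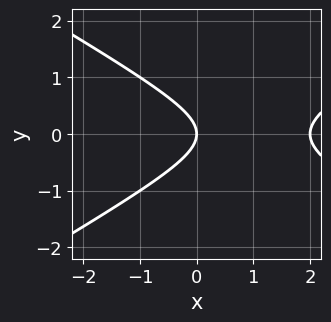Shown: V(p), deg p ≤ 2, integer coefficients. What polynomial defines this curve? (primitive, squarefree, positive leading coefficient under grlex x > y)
x^2 - 3*y^2 - 2*x

The degree is 2 — no degree-1 curve has this shape.
Symmetries: mirror symmetry y ↦ −y ⇒ only even powers of y.
Observable constraints: among the integer gridlines, it crosses the x-axis at x ∈ {0, 2}; it crosses the y-axis at the gridline y = 0.
Fitting integer coefficients to these (and the overall shape) gives p.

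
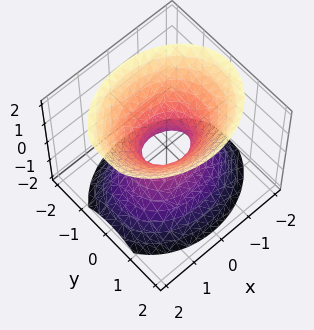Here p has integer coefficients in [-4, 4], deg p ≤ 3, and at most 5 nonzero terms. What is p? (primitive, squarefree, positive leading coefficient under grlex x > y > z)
First, deg p = 2.
Then, symmetries: mirror symmetry y ↦ −y ⇒ only even powers of y; the x ↦ −x reflection is a symmetry, so x appears only in even powers; it's symmetric under z → −z, forcing even powers of z.
Then, reading off the gridlines: the surface avoids every integer z-axis point in the box.
Finally, solving for integer coefficients yields p as stated.

2*x^2 + 3*y^2 - 2*z^2 - 1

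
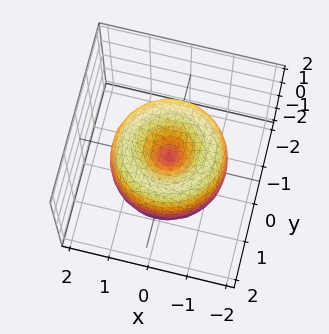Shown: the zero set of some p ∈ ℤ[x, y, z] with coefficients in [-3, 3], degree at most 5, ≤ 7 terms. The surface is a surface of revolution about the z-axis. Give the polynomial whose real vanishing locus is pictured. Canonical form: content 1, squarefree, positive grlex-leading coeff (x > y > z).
x^4 + 2*x^2*y^2 + y^4 - 2*x^2 - 2*y^2 + z^2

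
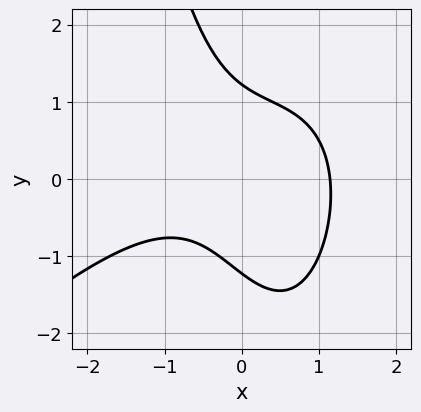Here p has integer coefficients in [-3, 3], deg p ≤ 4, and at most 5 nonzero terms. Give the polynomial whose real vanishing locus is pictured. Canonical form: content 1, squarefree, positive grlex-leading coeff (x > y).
First, deg p = 3.
Finally, putting this together gives p.

2*x^3 - 2*x^2*y + 3*x*y + 2*y^2 - 3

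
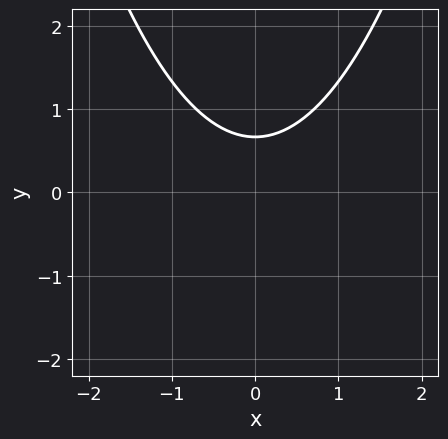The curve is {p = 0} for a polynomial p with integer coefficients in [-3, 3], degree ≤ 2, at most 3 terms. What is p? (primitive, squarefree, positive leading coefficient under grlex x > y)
First, the degree is 2 — the shape is more complex than any degree-1 curve.
Then, symmetries: mirror symmetry x ↦ −x ⇒ only even powers of x.
Next, observable constraints: the curve avoids every integer x-axis point in the box.
Finally, assembling these constraints gives the stated polynomial.

2*x^2 - 3*y + 2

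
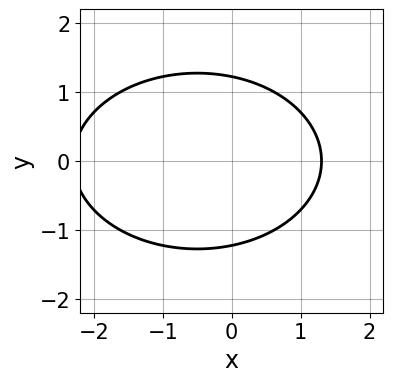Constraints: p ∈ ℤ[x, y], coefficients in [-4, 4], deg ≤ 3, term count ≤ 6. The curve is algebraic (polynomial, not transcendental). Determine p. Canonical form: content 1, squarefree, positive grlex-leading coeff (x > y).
x^2 + 2*y^2 + x - 3

The degree is 2 — a generic line meets the curve in up to 2 points.
Symmetries: mirror symmetry y ↦ −y ⇒ only even powers of y.
Together with the visible shape, these determine p as stated.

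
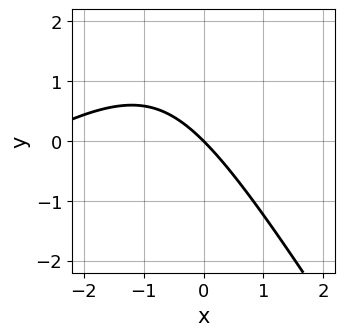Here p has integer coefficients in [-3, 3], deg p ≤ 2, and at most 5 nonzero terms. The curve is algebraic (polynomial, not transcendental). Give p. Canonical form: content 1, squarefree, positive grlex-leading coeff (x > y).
Degree: no degree-1 curve has this shape, so deg p = 2.
From the axis intercepts and sections: it meets the x-axis at x = 0 (among the integer gridlines); one y-axis crossing is at y = 0.
Fitting integer coefficients to these (and the overall shape) gives p.

x^2 - x*y - y^2 + 3*x + 3*y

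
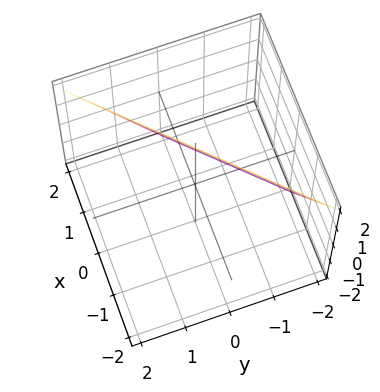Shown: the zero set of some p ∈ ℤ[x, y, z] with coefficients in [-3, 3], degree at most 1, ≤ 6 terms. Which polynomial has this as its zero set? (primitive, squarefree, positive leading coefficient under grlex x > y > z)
2*x - 2*y + z - 2

First, the degree is 1 — the surface is flat (a plane).
Then, against the integer gridlines: one z-axis crossing is at z = 2; it meets the x-axis at x = 1 (among the integer gridlines).
Finally, together with the visible shape, these determine p as stated. Check: (0, -1, 0) on the y-axis lies on the surface, and p(0, -1, 0) = 0. ✓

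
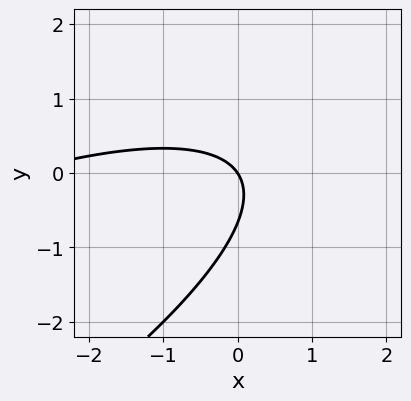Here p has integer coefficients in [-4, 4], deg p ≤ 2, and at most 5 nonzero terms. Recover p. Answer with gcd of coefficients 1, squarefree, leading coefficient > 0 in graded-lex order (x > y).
x^2 - 3*x*y + 3*y^2 + 3*x + 2*y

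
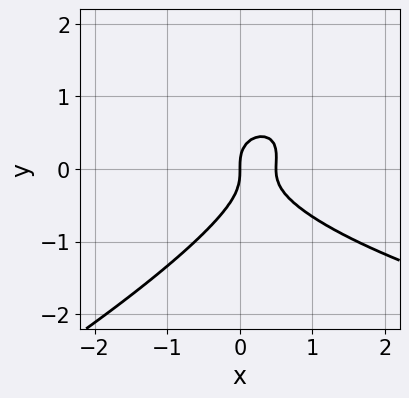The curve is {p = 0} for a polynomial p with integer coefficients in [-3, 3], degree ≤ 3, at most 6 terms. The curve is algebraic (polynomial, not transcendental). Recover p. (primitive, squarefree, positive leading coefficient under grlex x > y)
1. deg p = 3. No degree-2 curve has this shape.
2. Against the integer gridlines: it crosses the x-axis at the gridline x = 0; it crosses the y-axis at the gridline y = 0.
3. The integer polynomial consistent with all of this is the stated p.

x*y^2 - 2*y^3 - 2*x^2 + x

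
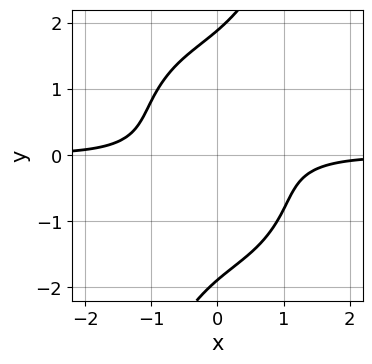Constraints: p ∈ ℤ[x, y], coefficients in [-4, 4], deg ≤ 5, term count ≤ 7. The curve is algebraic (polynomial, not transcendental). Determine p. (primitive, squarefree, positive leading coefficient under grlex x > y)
3*x^3*y + 2*x*y^3 - y^4 + 3*y^2 + 2

deg p = 4. The shape is more complex than any degree-3 curve.
Against the integer gridlines: it misses every integer gridline on the x-axis.
Putting this together gives p.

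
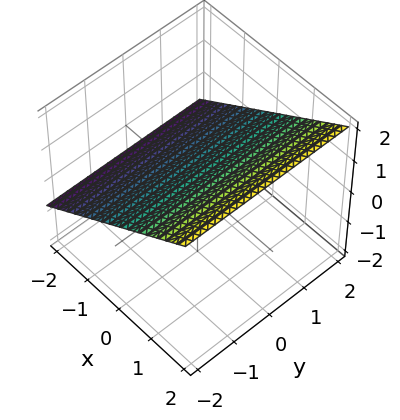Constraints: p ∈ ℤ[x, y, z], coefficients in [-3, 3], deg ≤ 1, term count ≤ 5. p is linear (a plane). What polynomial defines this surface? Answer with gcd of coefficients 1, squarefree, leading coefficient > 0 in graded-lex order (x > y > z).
2*x - 3*z + 2

The degree is 1 — the surface is flat (a plane).
Checking where it meets the axes: it misses every integer gridline on the y-axis; one x-axis crossing is at x = -1.
Solving for integer coefficients yields p as stated.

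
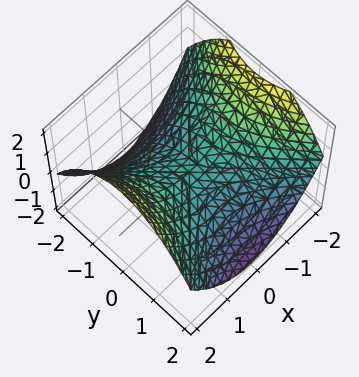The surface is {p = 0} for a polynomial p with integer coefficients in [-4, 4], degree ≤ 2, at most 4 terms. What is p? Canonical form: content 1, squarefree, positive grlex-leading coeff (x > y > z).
x^2 - y^2 - 2*z

(a) deg p = 2. A hyperbolic paraboloid; a quadric.
(b) Symmetries: it's symmetric under y → −y, forcing even powers of y; the x ↦ −x reflection is a symmetry, so x appears only in even powers.
(c) Checking where it meets the axes: it meets the y-axis at y = 0 (among the integer gridlines); one z-axis crossing is at z = 0; it meets the x-axis at x = 0 (among the integer gridlines).
(d) Together with the visible shape, these determine p as stated.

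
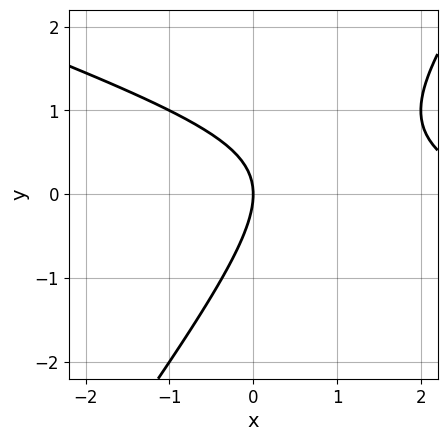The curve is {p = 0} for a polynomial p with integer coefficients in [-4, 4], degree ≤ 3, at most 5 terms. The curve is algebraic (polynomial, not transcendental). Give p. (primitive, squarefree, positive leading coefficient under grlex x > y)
(a) deg p = 2.
(b) Observable constraints: it meets the y-axis at y = 0 (among the integer gridlines); one x-axis crossing is at x = 0.
(c) The integer polynomial consistent with all of this is the stated p.

x^2 + 2*x*y - 2*y^2 - 3*x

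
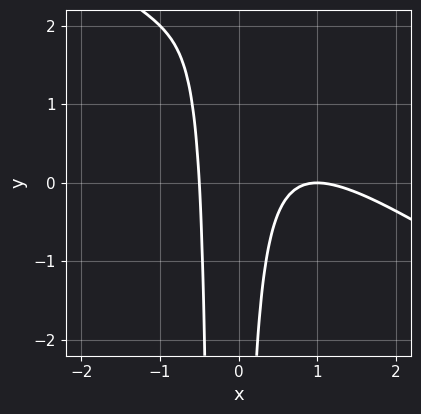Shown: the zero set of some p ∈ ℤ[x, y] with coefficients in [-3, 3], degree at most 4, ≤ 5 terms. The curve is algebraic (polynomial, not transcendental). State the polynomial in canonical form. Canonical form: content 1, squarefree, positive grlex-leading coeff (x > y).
1. deg p = 3.
2. Observable constraints: one x-axis crossing is at x = 1; the curve avoids every integer y-axis point in the box.
3. Assembling these constraints gives the stated polynomial.

2*x^3 + 3*x^2*y - 3*x^2 + x*y + 1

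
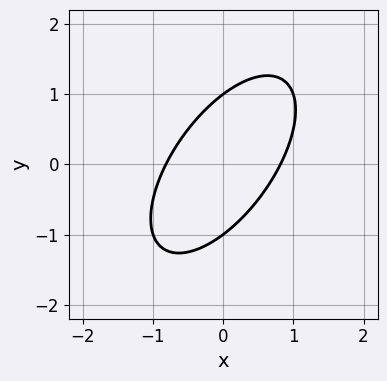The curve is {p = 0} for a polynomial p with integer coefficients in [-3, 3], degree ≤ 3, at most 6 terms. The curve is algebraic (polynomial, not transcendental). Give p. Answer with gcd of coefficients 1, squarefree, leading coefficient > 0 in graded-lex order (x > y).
3*x^2 - 3*x*y + 2*y^2 - 2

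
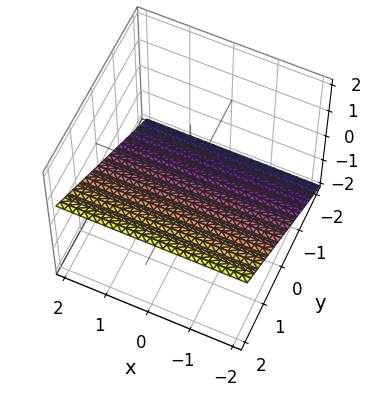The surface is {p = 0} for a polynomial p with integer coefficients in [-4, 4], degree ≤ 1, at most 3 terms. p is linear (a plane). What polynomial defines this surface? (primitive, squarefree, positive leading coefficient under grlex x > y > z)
(a) The degree is 1 — the surface is flat (a plane).
(b) From the visible intercepts: one y-axis crossing is at y = 1; the surface avoids every integer x-axis point in the box.
(c) Matching integer coefficients to the picture gives p.

2*y - 3*z - 2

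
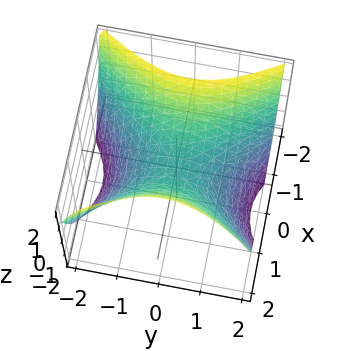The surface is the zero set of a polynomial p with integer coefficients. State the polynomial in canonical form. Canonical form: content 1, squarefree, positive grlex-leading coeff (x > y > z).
3*x^2 - 2*y^2 - 3*z

(a) Degree: a hyperbolic paraboloid; a quadric, so deg p = 2.
(b) Symmetries: the x ↦ −x reflection is a symmetry, so x appears only in even powers; mirror symmetry y ↦ −y ⇒ only even powers of y.
(c) From the axis intercepts and sections: it crosses the z-axis at the gridline z = 0; it crosses the x-axis at the gridline x = 0; it meets the y-axis at y = 0 (among the integer gridlines).
(d) Matching integer coefficients to the picture gives p.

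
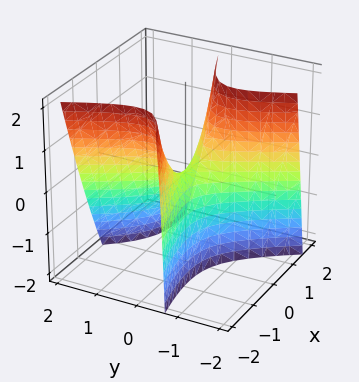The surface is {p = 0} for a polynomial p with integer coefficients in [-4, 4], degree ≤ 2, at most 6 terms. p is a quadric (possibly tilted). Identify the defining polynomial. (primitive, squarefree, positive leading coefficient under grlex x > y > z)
x^2 - 3*x*y - 2*y^2 - y*z - z

1. deg p = 2. No degree-1 surface has this shape.
2. From the visible intercepts: it meets the x-axis at x = 0 (among the integer gridlines); one y-axis crossing is at y = 0; one z-axis crossing is at z = 0.
3. These observations pin down the coefficients.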